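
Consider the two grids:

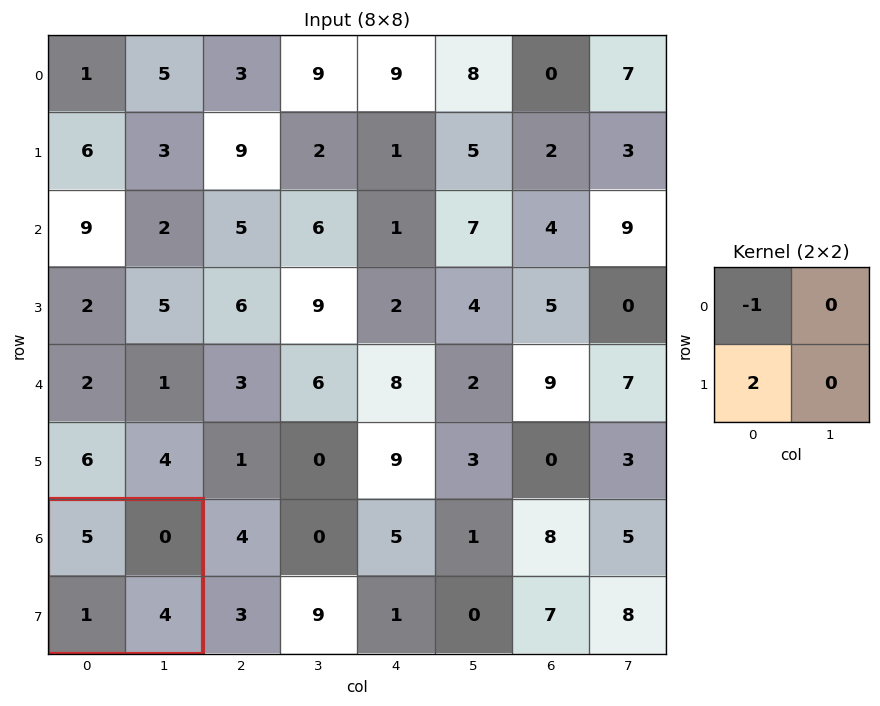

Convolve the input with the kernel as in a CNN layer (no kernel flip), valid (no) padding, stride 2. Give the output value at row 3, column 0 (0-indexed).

The receptive field on the input at this output position is [5 0 / 1 4]. Elementwise product with the kernel and sum: 5·-1 + 1·2.

-3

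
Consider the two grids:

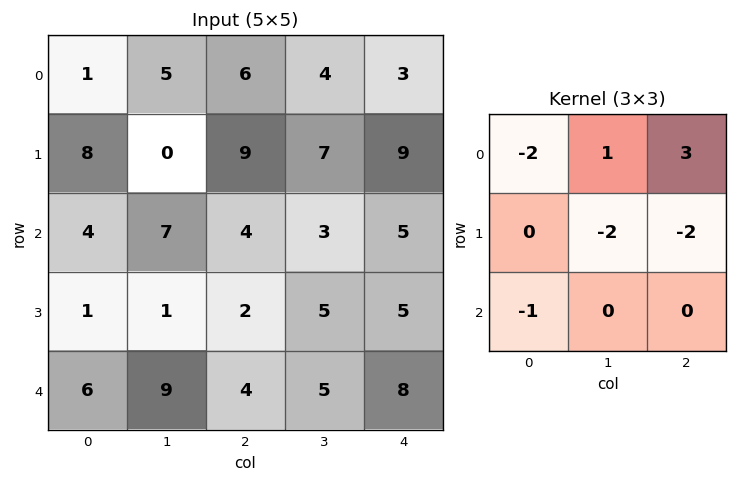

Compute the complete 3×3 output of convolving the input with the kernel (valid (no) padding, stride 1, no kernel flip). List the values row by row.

-1 -31 -35
-12 15 -2
-1 -24 -14

Output[0,0]: The receptive field on the input at this output position is [1 5 6 / 8 0 9 / 4 7 4]. Elementwise product with the kernel and sum: 1·-2 + 5·1 + 6·3 + 0·-2 + 9·-2 + 4·-1.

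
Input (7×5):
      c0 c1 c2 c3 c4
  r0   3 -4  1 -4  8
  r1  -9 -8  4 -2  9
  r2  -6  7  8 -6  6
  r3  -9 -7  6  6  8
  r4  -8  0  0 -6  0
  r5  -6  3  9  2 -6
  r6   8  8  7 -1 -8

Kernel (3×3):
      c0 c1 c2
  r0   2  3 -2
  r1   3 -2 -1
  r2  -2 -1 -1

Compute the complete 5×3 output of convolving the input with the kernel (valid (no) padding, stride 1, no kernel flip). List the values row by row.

Output[0,0]: The receptive field on the input at this output position is [3 -4 1 / -9 -8 4 / -6 7 8]. Elementwise product with the kernel and sum: 3·2 + -4·3 + 1·-2 + -9·3 + -8·-2 + 4·-1 + -6·-2 + 7·-1 + 8·-1.

-26 -43 -35
-71 13 -12
-10 17 -10
-75 -19 12
-80 -21 6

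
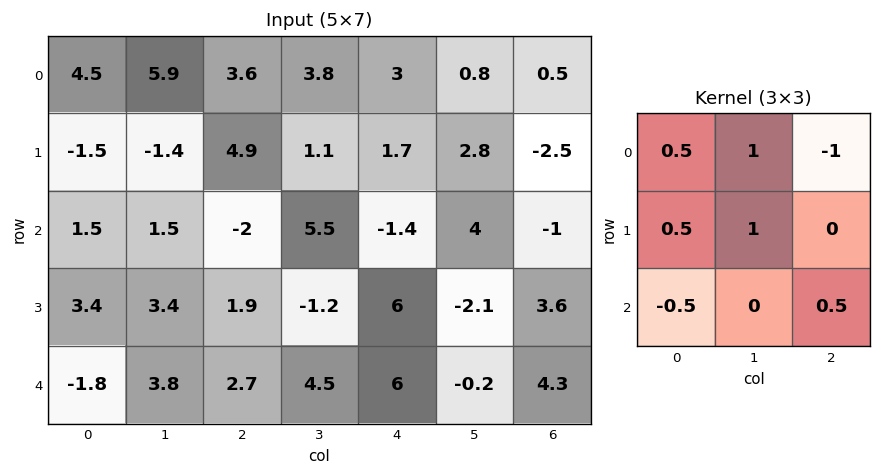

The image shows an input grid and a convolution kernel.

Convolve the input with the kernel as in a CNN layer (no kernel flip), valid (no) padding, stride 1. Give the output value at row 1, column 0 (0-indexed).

The receptive field on the input at this output position is [-1.5 -1.4 4.9 / 1.5 1.5 -2 / 3.4 3.4 1.9]. Elementwise product with the kernel and sum: -1.5·0.5 + -1.4·1 + 4.9·-1 + 1.5·0.5 + 1.5·1 + 3.4·-0.5 + 1.9·0.5.

-5.55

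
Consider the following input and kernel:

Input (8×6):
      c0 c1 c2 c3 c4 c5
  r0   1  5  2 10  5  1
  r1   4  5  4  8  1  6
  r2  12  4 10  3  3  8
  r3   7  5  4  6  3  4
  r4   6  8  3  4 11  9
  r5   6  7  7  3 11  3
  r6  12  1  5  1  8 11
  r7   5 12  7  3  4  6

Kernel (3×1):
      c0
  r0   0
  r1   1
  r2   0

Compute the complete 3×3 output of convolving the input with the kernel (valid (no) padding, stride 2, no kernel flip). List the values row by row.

4 4 1
7 4 3
6 7 11

Output[0,0]: The receptive field on the input at this output position is [1 / 4 / 12]. Elementwise product with the kernel and sum: 4·1.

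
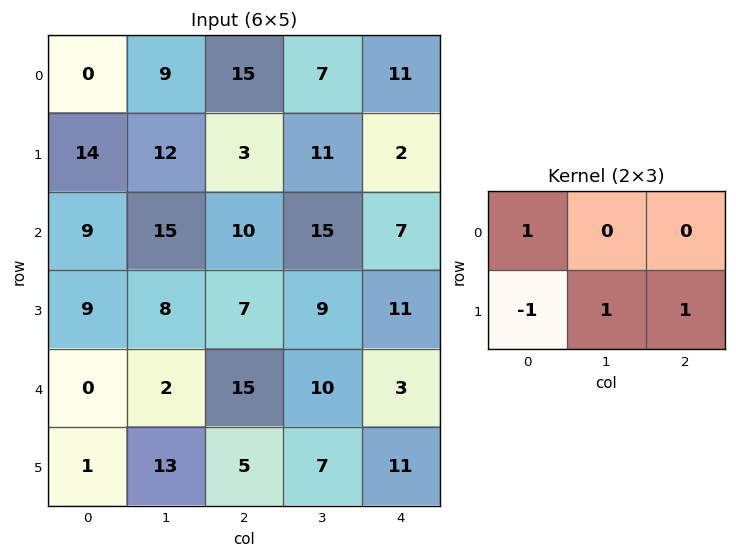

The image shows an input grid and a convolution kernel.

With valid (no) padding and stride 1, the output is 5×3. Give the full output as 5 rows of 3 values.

Output[0,0]: The receptive field on the input at this output position is [0 9 15 / 14 12 3]. Elementwise product with the kernel and sum: 0·1 + 14·-1 + 12·1 + 3·1.

1 11 25
30 22 15
15 23 23
26 31 5
17 1 28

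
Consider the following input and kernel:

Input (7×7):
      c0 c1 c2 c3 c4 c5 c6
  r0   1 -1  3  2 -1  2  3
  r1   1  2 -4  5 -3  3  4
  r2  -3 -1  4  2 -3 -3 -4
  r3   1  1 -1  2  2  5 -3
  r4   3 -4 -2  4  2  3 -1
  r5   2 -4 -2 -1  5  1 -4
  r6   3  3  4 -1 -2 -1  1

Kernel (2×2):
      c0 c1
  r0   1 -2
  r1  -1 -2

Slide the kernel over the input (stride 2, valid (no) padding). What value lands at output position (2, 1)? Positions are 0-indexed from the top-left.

The receptive field on the input at this output position is [-2 4 / -2 -1]. Elementwise product with the kernel and sum: -2·1 + 4·-2 + -2·-1 + -1·-2.

-6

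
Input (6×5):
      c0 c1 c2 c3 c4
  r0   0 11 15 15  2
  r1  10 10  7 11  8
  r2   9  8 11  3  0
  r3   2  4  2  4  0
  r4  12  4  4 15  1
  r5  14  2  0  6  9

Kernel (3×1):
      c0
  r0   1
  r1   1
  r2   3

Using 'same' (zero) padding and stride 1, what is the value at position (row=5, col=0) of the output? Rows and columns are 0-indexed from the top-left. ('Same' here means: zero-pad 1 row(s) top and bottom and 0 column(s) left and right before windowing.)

26

The receptive field on the zero-padded input at this output position is [12 / 14 / 0]. Elementwise product with the kernel and sum: 12·1 + 14·1 + 0·3.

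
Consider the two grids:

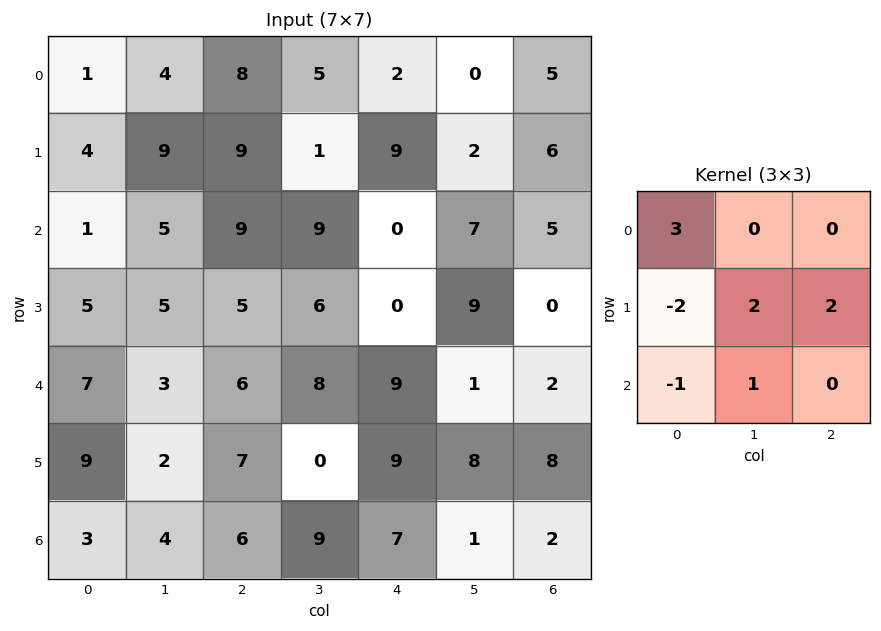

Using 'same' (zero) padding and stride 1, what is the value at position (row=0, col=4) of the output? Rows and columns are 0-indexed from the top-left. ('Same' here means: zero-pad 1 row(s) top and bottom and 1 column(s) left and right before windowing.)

2

The receptive field on the zero-padded input at this output position is [0 0 0 / 5 2 0 / 1 9 2]. Elementwise product with the kernel and sum: 0·3 + 5·-2 + 2·2 + 0·2 + 1·-1 + 9·1.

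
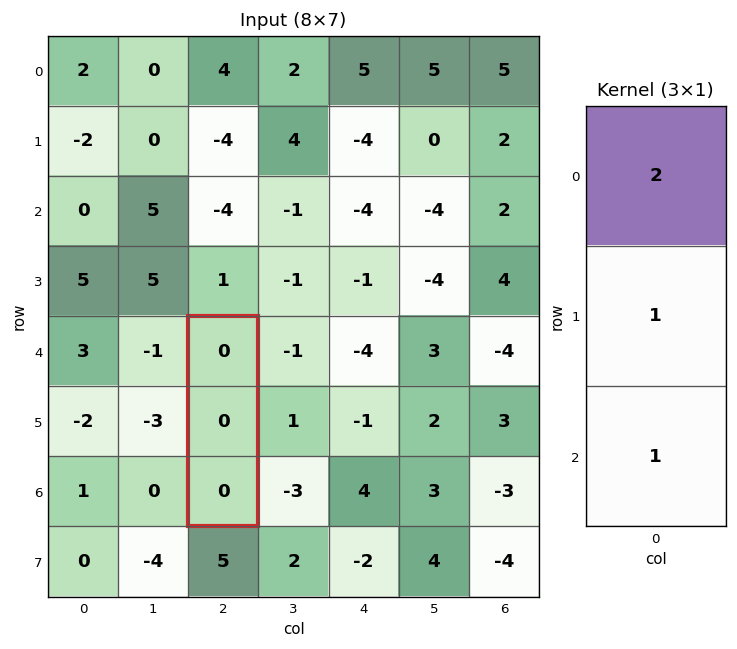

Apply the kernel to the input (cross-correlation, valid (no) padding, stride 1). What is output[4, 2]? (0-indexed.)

0

The receptive field on the input at this output position is [0 / 0 / 0]. Elementwise product with the kernel and sum: 0·2 + 0·1 + 0·1.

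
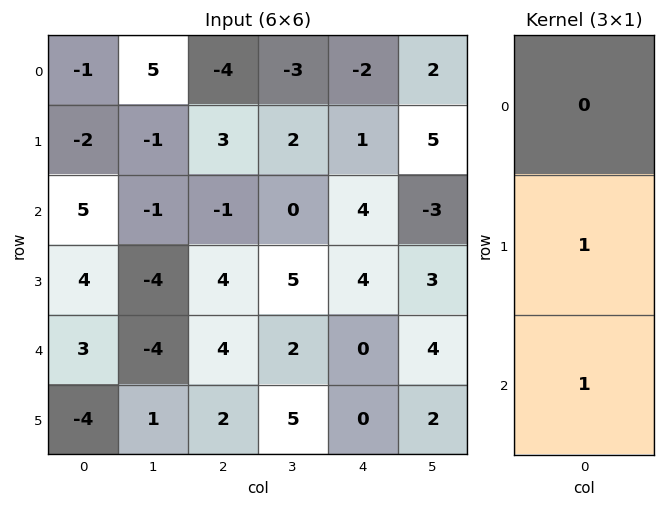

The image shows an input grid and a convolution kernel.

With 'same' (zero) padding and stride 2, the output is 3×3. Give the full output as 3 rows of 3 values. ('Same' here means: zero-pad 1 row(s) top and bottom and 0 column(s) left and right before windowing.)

-3 -1 -1
9 3 8
-1 6 0

Output[0,0]: The receptive field on the zero-padded input at this output position is [0 / -1 / -2]. Elementwise product with the kernel and sum: -1·1 + -2·1.
Output[0,1]: The receptive field on the zero-padded input at this output position is [0 / -4 / 3]. Elementwise product with the kernel and sum: -4·1 + 3·1.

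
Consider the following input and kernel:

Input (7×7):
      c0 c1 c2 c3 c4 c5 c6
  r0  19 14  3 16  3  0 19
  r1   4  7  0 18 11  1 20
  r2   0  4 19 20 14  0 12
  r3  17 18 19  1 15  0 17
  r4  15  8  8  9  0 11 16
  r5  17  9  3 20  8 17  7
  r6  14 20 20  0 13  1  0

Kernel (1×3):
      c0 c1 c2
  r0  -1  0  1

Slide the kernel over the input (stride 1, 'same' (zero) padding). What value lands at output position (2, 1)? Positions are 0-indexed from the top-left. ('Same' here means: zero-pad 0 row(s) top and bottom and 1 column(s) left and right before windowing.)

19

The receptive field on the zero-padded input at this output position is [0 4 19]. Elementwise product with the kernel and sum: 0·-1 + 19·1.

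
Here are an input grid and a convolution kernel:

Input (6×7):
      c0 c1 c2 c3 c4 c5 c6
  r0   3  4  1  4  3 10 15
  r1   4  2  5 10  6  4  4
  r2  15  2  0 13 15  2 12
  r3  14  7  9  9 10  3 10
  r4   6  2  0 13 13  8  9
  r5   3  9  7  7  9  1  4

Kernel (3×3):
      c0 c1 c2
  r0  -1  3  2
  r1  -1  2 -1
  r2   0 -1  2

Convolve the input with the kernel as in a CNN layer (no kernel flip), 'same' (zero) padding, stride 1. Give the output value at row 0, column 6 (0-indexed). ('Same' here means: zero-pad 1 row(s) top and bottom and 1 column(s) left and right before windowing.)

16

The receptive field on the zero-padded input at this output position is [0 0 0 / 10 15 0 / 4 4 0]. Elementwise product with the kernel and sum: 0·-1 + 0·3 + 0·2 + 10·-1 + 15·2 + 0·-1 + 4·-1 + 0·2.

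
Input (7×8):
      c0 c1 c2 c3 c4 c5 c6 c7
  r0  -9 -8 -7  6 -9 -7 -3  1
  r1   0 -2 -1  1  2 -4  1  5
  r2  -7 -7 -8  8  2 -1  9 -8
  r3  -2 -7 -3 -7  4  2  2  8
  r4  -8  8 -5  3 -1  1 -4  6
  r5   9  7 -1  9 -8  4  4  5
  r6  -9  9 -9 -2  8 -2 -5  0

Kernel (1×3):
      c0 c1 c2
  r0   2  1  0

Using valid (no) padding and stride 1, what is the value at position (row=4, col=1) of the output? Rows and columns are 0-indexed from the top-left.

11

The receptive field on the input at this output position is [8 -5 3]. Elementwise product with the kernel and sum: 8·2 + -5·1.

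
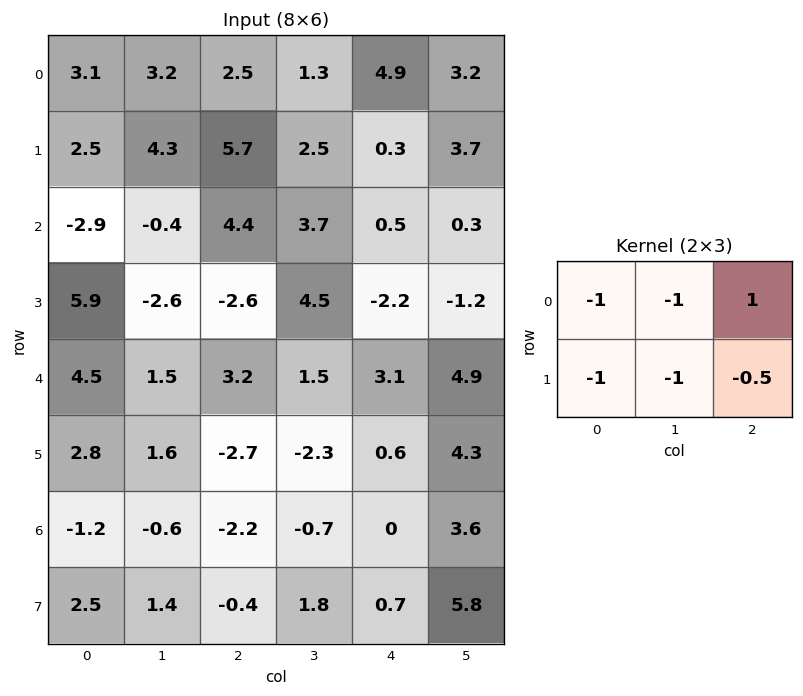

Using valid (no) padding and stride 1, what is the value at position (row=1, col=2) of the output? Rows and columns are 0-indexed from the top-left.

-16.25

The receptive field on the input at this output position is [5.7 2.5 0.3 / 4.4 3.7 0.5]. Elementwise product with the kernel and sum: 5.7·-1 + 2.5·-1 + 0.3·1 + 4.4·-1 + 3.7·-1 + 0.5·-0.5.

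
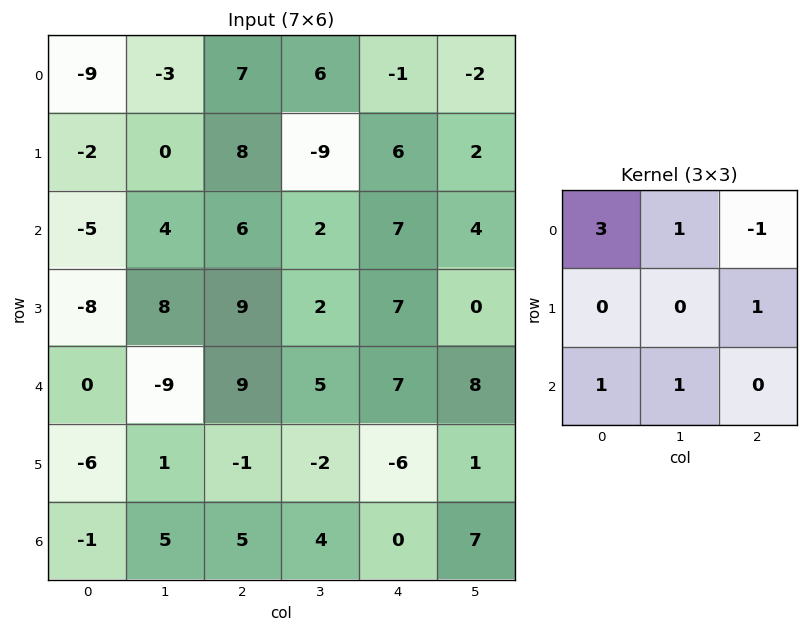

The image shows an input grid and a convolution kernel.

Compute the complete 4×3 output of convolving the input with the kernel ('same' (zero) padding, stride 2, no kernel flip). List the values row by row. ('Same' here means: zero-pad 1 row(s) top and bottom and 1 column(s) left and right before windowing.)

Output[0,0]: The receptive field on the zero-padded input at this output position is [0 0 0 / 0 -9 -3 / 0 -2 0]. Elementwise product with the kernel and sum: 0·3 + 0·1 + 0·-1 + -3·1 + 0·1 + -2·1.
Output[0,1]: The receptive field on the zero-padded input at this output position is [0 0 0 / -3 7 6 / 0 8 -9]. Elementwise product with the kernel and sum: 0·3 + 0·1 + 0·-1 + 6·1 + 0·1 + 8·1.

-5 14 -5
-6 36 -10
-31 36 13
-2 8 -6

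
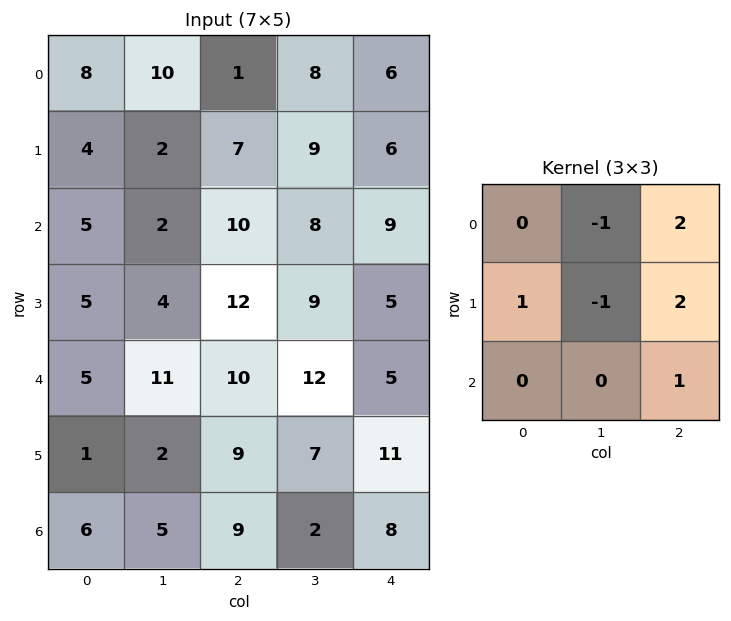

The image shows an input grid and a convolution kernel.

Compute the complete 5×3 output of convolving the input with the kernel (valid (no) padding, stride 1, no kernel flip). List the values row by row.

Output[0,0]: The receptive field on the input at this output position is [8 10 1 / 4 2 7 / 5 2 10]. Elementwise product with the kernel and sum: 10·-1 + 1·2 + 4·1 + 2·-1 + 7·2 + 10·1.
Output[0,1]: The receptive field on the input at this output position is [10 1 8 / 2 7 9 / 2 10 8]. Elementwise product with the kernel and sum: 1·-1 + 8·2 + 2·1 + 7·-1 + 9·2 + 8·1.

18 36 23
47 28 28
53 28 28
43 38 20
35 23 30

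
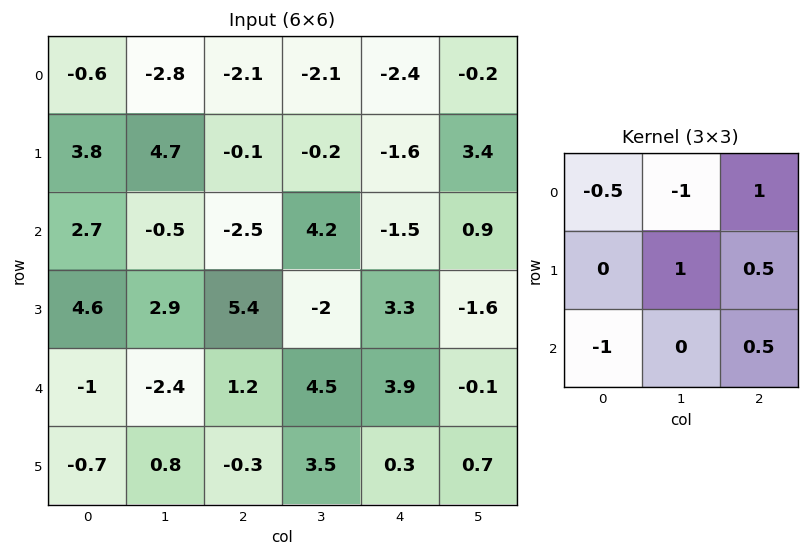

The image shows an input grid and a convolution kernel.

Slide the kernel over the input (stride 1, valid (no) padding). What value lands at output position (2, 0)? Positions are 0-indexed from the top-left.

The receptive field on the input at this output position is [2.7 -0.5 -2.5 / 4.6 2.9 5.4 / -1 -2.4 1.2]. Elementwise product with the kernel and sum: 2.7·-0.5 + -0.5·-1 + -2.5·1 + 2.9·1 + 5.4·0.5 + -1·-1 + 1.2·0.5.

3.85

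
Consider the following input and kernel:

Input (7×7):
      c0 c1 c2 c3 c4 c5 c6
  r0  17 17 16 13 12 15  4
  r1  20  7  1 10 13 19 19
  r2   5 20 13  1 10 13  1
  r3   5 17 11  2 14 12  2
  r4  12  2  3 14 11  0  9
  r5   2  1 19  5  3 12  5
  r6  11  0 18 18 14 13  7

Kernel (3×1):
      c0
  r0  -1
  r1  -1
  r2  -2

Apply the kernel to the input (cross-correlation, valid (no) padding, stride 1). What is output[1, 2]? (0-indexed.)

The receptive field on the input at this output position is [1 / 13 / 11]. Elementwise product with the kernel and sum: 1·-1 + 13·-1 + 11·-2.

-36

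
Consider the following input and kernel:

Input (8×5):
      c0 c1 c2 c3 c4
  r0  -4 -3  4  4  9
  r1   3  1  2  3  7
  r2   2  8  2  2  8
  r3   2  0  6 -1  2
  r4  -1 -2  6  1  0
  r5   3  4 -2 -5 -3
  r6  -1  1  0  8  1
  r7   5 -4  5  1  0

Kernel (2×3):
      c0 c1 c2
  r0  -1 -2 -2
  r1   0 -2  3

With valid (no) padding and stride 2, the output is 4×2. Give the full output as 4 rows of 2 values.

Output[0,0]: The receptive field on the input at this output position is [-4 -3 4 / 3 1 2]. Elementwise product with the kernel and sum: -4·-1 + -3·-2 + 4·-2 + 1·-2 + 2·3.
Output[0,1]: The receptive field on the input at this output position is [4 4 9 / 2 3 7]. Elementwise product with the kernel and sum: 4·-1 + 4·-2 + 9·-2 + 3·-2 + 7·3.

6 -15
-4 -14
-21 -7
22 -20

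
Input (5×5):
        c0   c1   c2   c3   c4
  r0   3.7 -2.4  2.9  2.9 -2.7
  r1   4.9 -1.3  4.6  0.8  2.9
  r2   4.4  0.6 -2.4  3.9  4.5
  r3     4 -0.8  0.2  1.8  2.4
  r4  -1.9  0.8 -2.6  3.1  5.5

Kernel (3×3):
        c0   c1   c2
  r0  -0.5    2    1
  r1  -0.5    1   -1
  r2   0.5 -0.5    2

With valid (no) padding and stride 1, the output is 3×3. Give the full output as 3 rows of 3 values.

Output[0,0]: The receptive field on the input at this output position is [3.7 -2.4 2.9 / 4.9 -1.3 4.6 / 4.4 0.6 -2.4]. Elementwise product with the kernel and sum: 3.7·-0.5 + -2.4·2 + 2.9·1 + 4.9·-0.5 + -1.3·1 + 4.6·-1 + 4.4·0.5 + 0.6·-0.5 + -2.4·2.

-15 23.65 3.1
3.15 7.15 6.8
-12.95 5.5 20.95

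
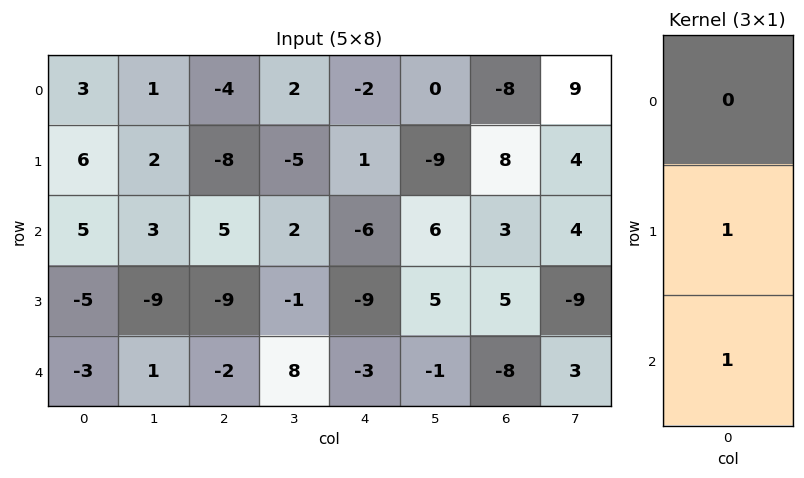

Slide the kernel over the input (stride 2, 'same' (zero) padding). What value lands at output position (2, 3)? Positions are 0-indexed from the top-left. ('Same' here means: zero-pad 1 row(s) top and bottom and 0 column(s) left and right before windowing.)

-8

The receptive field on the zero-padded input at this output position is [5 / -8 / 0]. Elementwise product with the kernel and sum: -8·1 + 0·1.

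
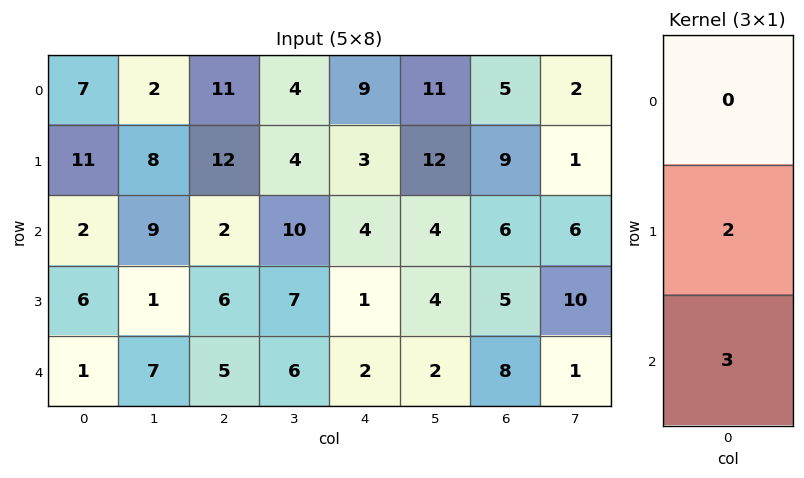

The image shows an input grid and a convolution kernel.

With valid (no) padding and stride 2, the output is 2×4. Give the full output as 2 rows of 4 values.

Output[0,0]: The receptive field on the input at this output position is [7 / 11 / 2]. Elementwise product with the kernel and sum: 11·2 + 2·3.
Output[0,1]: The receptive field on the input at this output position is [11 / 12 / 2]. Elementwise product with the kernel and sum: 12·2 + 2·3.

28 30 18 36
15 27 8 34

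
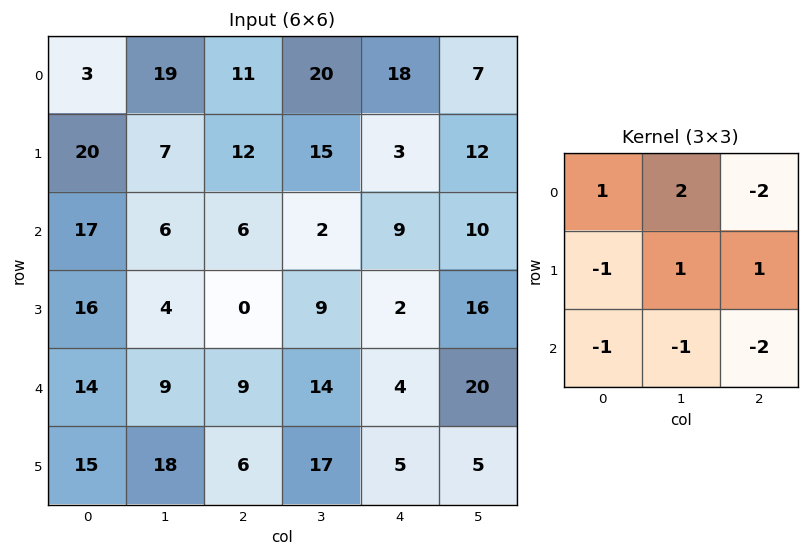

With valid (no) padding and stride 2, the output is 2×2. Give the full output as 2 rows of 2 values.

Output[0,0]: The receptive field on the input at this output position is [3 19 11 / 20 7 12 / 17 6 6]. Elementwise product with the kernel and sum: 3·1 + 19·2 + 11·-2 + 20·-1 + 7·1 + 12·1 + 17·-1 + 6·-1 + 6·-2.
Output[0,1]: The receptive field on the input at this output position is [11 20 18 / 12 15 3 / 6 2 9]. Elementwise product with the kernel and sum: 11·1 + 20·2 + 18·-2 + 12·-1 + 15·1 + 3·1 + 6·-1 + 2·-1 + 9·-2.

-17 -5
-36 -28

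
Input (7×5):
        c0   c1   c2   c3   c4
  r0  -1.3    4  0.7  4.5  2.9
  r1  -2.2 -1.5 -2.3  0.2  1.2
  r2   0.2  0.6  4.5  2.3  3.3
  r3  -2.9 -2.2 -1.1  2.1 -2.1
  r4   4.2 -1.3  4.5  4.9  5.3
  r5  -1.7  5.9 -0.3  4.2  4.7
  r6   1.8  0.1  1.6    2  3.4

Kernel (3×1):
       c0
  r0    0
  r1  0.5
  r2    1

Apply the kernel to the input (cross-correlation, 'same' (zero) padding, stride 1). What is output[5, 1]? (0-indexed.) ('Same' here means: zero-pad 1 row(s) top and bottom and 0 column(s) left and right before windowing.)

3.05

The receptive field on the zero-padded input at this output position is [-1.3 / 5.9 / 0.1]. Elementwise product with the kernel and sum: 5.9·0.5 + 0.1·1.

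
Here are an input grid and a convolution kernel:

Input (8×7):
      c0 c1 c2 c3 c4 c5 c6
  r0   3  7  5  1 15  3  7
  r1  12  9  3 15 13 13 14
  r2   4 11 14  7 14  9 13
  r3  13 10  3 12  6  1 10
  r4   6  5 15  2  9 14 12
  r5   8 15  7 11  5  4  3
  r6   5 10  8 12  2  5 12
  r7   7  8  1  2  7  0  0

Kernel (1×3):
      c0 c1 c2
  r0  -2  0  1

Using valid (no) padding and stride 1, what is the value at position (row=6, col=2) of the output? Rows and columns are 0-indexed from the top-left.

-14

The receptive field on the input at this output position is [8 12 2]. Elementwise product with the kernel and sum: 8·-2 + 2·1.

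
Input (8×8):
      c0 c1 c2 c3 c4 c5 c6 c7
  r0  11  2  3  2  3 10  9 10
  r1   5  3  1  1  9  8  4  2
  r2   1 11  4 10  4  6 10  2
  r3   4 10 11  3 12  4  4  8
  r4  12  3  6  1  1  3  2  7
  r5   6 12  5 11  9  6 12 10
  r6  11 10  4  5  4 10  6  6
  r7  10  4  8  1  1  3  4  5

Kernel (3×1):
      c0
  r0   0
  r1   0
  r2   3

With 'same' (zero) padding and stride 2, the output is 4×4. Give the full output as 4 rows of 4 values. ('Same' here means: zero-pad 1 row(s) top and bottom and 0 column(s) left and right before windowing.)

Output[0,0]: The receptive field on the zero-padded input at this output position is [0 / 11 / 5]. Elementwise product with the kernel and sum: 5·3.

15 3 27 12
12 33 36 12
18 15 27 36
30 24 3 12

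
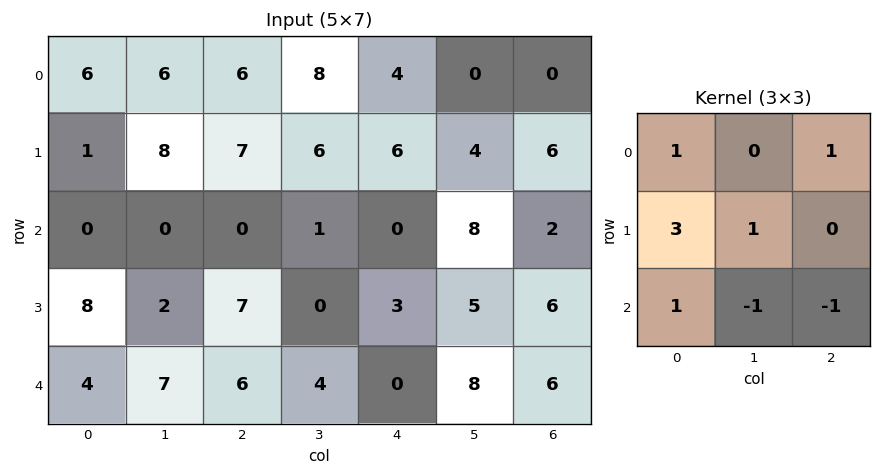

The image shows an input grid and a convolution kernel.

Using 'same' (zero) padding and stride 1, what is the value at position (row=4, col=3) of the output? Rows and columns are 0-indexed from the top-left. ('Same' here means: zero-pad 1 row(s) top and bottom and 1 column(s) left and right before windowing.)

The receptive field on the zero-padded input at this output position is [7 0 3 / 6 4 0 / 0 0 0]. Elementwise product with the kernel and sum: 7·1 + 3·1 + 6·3 + 4·1 + 0·1 + 0·-1 + 0·-1.

32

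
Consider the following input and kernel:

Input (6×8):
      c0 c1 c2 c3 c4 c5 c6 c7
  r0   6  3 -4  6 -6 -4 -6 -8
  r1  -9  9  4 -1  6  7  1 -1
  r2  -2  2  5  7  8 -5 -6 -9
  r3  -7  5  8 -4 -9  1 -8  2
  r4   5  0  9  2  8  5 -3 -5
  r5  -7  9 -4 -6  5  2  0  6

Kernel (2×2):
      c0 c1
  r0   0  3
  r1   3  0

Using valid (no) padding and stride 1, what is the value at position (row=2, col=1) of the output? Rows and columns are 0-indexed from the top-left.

The receptive field on the input at this output position is [2 5 / 5 8]. Elementwise product with the kernel and sum: 5·3 + 5·3.

30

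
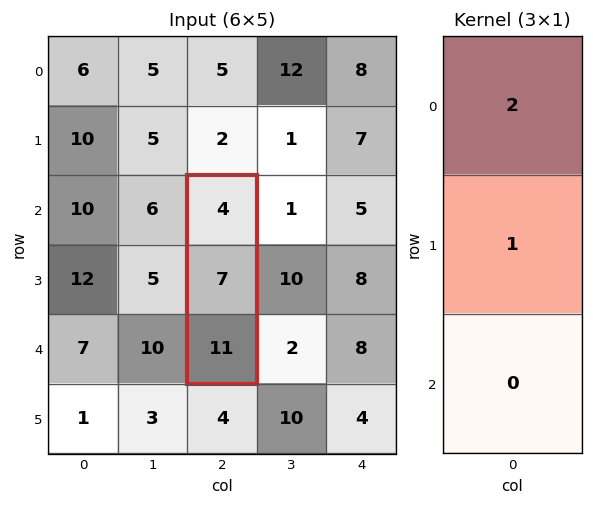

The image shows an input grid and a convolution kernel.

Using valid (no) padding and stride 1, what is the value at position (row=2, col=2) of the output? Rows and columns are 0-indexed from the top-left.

15

The receptive field on the input at this output position is [4 / 7 / 11]. Elementwise product with the kernel and sum: 4·2 + 7·1.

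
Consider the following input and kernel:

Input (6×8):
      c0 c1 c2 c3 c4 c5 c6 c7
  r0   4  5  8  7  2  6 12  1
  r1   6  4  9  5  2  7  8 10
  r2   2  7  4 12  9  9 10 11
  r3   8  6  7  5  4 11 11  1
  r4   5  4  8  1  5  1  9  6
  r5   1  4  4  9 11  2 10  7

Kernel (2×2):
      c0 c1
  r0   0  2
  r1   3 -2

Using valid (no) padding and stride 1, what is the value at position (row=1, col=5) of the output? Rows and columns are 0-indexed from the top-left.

23

The receptive field on the input at this output position is [7 8 / 9 10]. Elementwise product with the kernel and sum: 8·2 + 9·3 + 10·-2.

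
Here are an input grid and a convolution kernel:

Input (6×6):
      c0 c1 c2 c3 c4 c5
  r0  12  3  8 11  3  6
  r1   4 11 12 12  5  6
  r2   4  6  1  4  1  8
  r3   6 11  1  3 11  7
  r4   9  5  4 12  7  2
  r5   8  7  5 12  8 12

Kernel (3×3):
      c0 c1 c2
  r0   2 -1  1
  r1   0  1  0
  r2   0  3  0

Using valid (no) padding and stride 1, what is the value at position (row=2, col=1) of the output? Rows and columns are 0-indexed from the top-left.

28

The receptive field on the input at this output position is [6 1 4 / 11 1 3 / 5 4 12]. Elementwise product with the kernel and sum: 6·2 + 1·-1 + 4·1 + 1·1 + 4·3.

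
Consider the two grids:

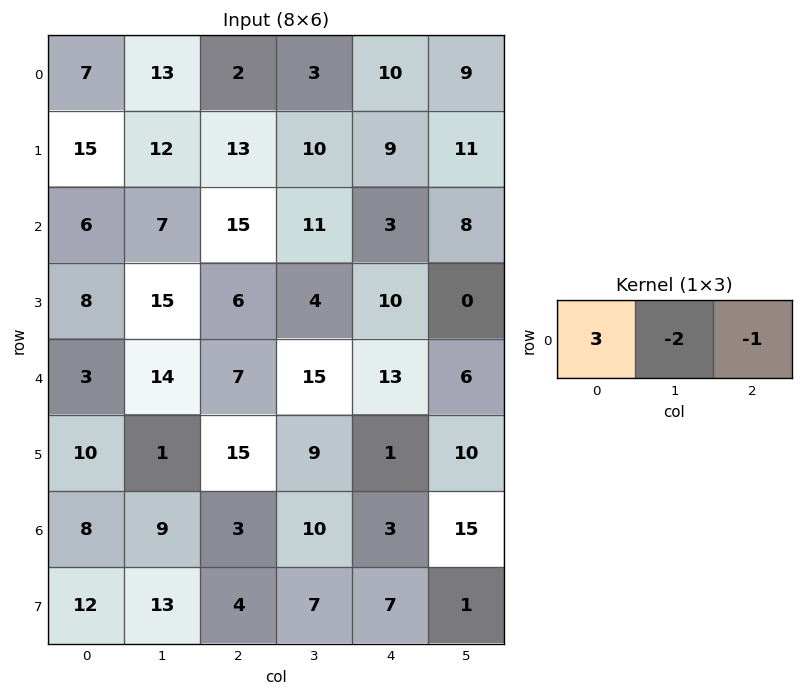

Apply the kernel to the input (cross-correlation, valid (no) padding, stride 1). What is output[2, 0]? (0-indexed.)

The receptive field on the input at this output position is [6 7 15]. Elementwise product with the kernel and sum: 6·3 + 7·-2 + 15·-1.

-11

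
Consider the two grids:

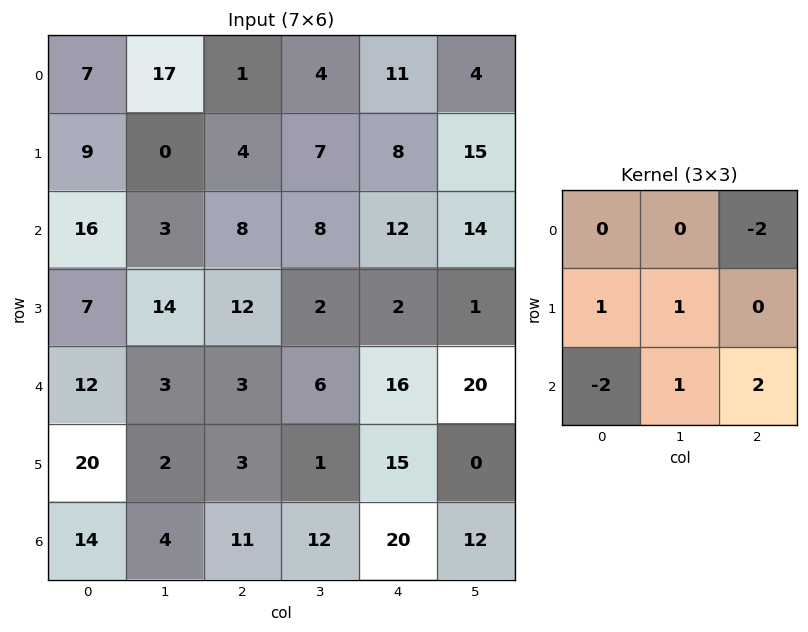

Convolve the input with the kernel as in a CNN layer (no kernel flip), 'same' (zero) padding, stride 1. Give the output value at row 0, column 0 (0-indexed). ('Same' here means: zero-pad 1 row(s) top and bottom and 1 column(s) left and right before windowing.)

The receptive field on the zero-padded input at this output position is [0 0 0 / 0 7 17 / 0 9 0]. Elementwise product with the kernel and sum: 0·-2 + 0·1 + 7·1 + 0·-2 + 9·1 + 0·2.

16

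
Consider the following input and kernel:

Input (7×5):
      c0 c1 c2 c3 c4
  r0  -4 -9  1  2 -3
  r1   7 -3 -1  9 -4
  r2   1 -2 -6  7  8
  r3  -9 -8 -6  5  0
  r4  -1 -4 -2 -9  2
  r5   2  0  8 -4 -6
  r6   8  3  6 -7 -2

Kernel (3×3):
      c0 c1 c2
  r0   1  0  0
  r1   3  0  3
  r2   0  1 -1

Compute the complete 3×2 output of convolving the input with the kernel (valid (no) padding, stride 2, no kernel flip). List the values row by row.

18 -15
-46 -35
26 -1

Output[0,0]: The receptive field on the input at this output position is [-4 -9 1 / 7 -3 -1 / 1 -2 -6]. Elementwise product with the kernel and sum: -4·1 + 7·3 + -1·3 + -2·1 + -6·-1.
Output[0,1]: The receptive field on the input at this output position is [1 2 -3 / -1 9 -4 / -6 7 8]. Elementwise product with the kernel and sum: 1·1 + -1·3 + -4·3 + 7·1 + 8·-1.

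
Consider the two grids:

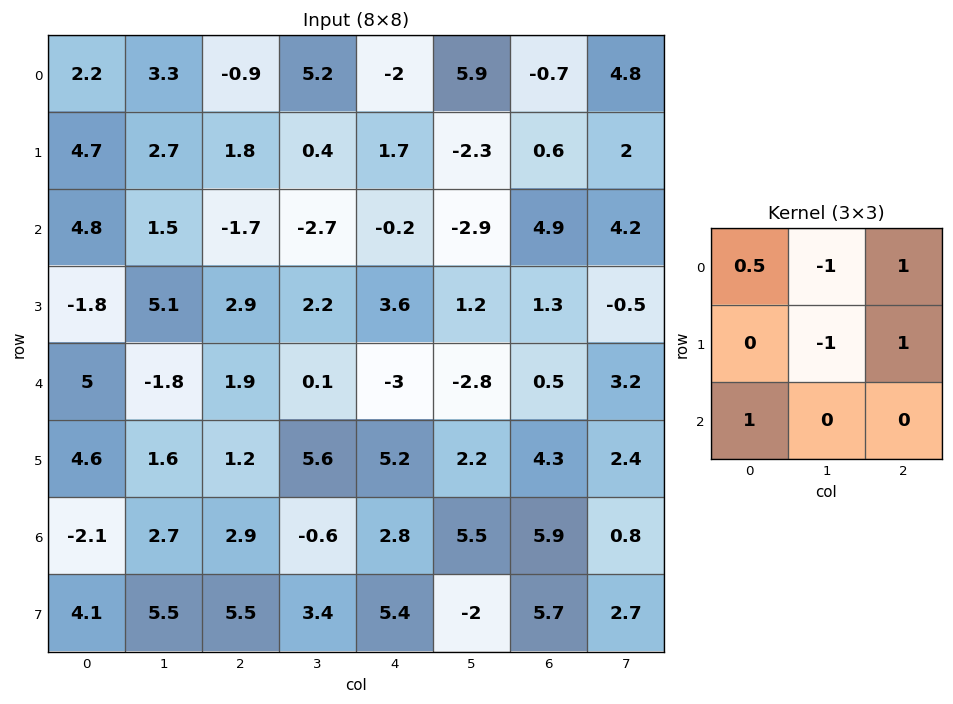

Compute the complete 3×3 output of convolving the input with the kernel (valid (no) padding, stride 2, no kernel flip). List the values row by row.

0.8 -8.05 -4.9
2 4.95 4.8
3.7 0.35 6.7

Output[0,0]: The receptive field on the input at this output position is [2.2 3.3 -0.9 / 4.7 2.7 1.8 / 4.8 1.5 -1.7]. Elementwise product with the kernel and sum: 2.2·0.5 + 3.3·-1 + -0.9·1 + 2.7·-1 + 1.8·1 + 4.8·1.
Output[0,1]: The receptive field on the input at this output position is [-0.9 5.2 -2 / 1.8 0.4 1.7 / -1.7 -2.7 -0.2]. Elementwise product with the kernel and sum: -0.9·0.5 + 5.2·-1 + -2·1 + 0.4·-1 + 1.7·1 + -1.7·1.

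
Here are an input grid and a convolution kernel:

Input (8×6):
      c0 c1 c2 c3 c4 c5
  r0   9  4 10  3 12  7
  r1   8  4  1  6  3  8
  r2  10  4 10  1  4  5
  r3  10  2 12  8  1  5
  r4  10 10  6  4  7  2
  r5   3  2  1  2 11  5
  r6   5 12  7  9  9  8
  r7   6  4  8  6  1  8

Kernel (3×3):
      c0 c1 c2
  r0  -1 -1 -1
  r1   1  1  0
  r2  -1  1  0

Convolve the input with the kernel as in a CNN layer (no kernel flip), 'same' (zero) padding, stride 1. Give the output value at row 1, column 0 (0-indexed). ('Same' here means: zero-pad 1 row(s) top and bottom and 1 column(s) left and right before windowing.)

5

The receptive field on the zero-padded input at this output position is [0 9 4 / 0 8 4 / 0 10 4]. Elementwise product with the kernel and sum: 0·-1 + 9·-1 + 4·-1 + 0·1 + 8·1 + 0·-1 + 10·1.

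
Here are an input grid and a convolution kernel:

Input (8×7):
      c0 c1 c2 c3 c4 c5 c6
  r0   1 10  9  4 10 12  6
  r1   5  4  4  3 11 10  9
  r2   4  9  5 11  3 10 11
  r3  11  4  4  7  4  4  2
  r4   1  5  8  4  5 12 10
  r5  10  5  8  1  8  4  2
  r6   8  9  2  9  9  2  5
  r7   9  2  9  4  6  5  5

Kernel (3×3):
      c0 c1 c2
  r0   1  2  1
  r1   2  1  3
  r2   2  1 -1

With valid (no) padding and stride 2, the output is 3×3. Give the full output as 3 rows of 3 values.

Output[0,0]: The receptive field on the input at this output position is [1 10 9 / 5 4 4 / 4 9 5]. Elementwise product with the kernel and sum: 1·1 + 10·2 + 9·1 + 5·2 + 4·1 + 4·3 + 4·2 + 9·1 + 5·-1.
Output[0,1]: The receptive field on the input at this output position is [9 4 10 / 4 3 11 / 5 11 3]. Elementwise product with the kernel and sum: 9·1 + 4·2 + 10·1 + 4·2 + 3·1 + 11·3 + 5·2 + 11·1 + 3·-1.

68 89 104
64 72 64
91 66 80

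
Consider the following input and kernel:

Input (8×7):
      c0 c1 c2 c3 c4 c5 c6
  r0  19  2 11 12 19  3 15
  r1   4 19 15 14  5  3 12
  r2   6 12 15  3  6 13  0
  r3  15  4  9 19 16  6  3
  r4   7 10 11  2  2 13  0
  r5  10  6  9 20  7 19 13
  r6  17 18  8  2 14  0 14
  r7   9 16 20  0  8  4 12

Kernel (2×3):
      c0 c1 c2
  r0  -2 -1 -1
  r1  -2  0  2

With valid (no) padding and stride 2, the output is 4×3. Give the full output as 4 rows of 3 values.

Output[0,0]: The receptive field on the input at this output position is [19 2 11 / 4 19 15]. Elementwise product with the kernel and sum: 19·-2 + 2·-1 + 11·-1 + 4·-2 + 15·2.
Output[0,1]: The receptive field on the input at this output position is [11 12 19 / 15 14 5]. Elementwise product with the kernel and sum: 11·-2 + 12·-1 + 19·-1 + 15·-2 + 5·2.

-29 -73 -42
-51 -25 -51
-37 -30 -5
-38 -56 -34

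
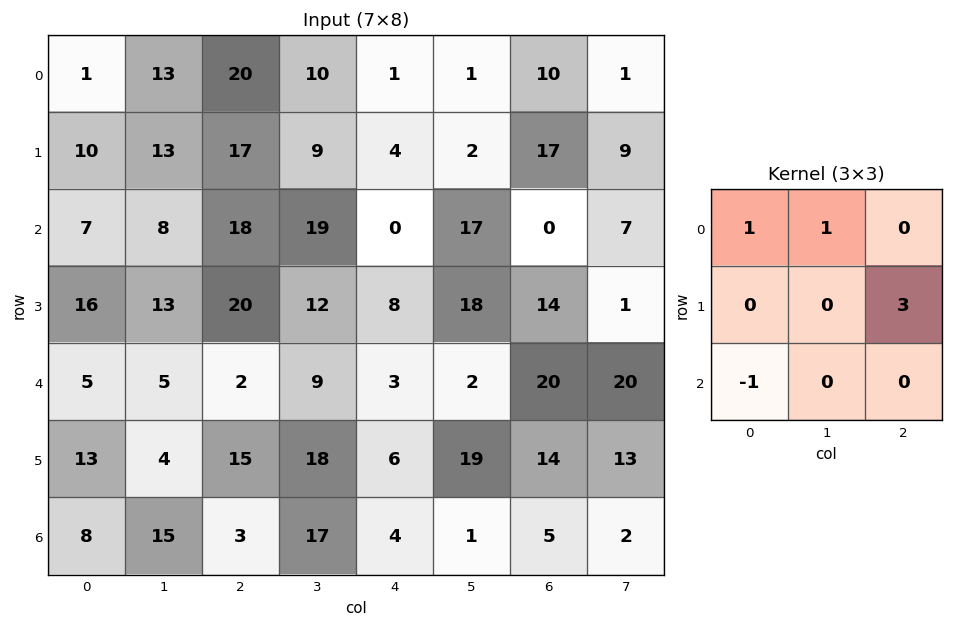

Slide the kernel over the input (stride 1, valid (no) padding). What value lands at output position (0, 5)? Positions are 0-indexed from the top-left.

21

The receptive field on the input at this output position is [1 10 1 / 2 17 9 / 17 0 7]. Elementwise product with the kernel and sum: 1·1 + 10·1 + 9·3 + 17·-1.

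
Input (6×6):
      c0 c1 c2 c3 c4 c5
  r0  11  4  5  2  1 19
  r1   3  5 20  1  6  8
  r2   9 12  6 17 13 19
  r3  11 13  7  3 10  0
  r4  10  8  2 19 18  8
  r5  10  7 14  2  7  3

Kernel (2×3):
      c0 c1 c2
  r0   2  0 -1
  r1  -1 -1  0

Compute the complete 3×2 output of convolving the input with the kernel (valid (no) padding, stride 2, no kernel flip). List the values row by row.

Output[0,0]: The receptive field on the input at this output position is [11 4 5 / 3 5 20]. Elementwise product with the kernel and sum: 11·2 + 5·-1 + 3·-1 + 5·-1.
Output[0,1]: The receptive field on the input at this output position is [5 2 1 / 20 1 6]. Elementwise product with the kernel and sum: 5·2 + 1·-1 + 20·-1 + 1·-1.

9 -12
-12 -11
1 -30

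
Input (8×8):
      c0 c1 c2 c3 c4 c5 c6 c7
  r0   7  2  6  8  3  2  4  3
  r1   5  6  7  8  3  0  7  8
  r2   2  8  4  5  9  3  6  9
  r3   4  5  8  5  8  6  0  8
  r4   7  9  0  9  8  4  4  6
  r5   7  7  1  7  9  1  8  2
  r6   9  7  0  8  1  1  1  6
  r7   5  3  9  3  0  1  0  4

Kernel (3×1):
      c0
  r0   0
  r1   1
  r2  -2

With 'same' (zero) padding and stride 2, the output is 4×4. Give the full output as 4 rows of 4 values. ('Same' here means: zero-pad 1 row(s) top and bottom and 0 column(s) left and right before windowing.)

-3 -8 -3 -10
-6 -12 -7 6
-7 -2 -10 -12
-1 -18 1 1

Output[0,0]: The receptive field on the zero-padded input at this output position is [0 / 7 / 5]. Elementwise product with the kernel and sum: 7·1 + 5·-2.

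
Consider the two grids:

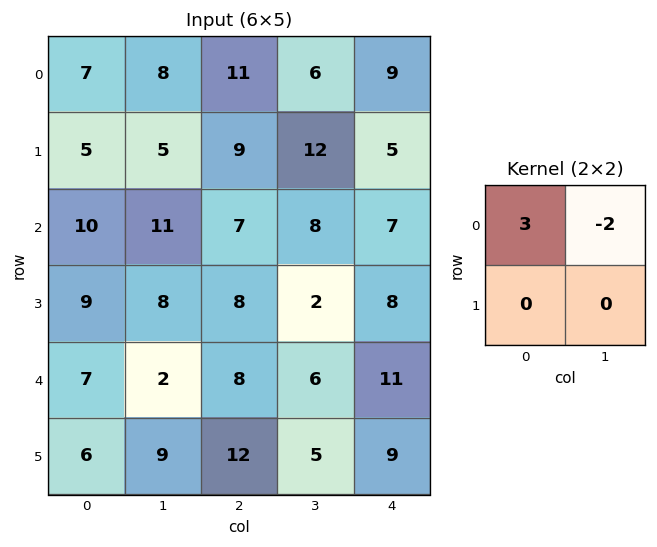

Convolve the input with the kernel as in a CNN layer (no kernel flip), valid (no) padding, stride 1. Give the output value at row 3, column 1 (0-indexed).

The receptive field on the input at this output position is [8 8 / 2 8]. Elementwise product with the kernel and sum: 8·3 + 8·-2.

8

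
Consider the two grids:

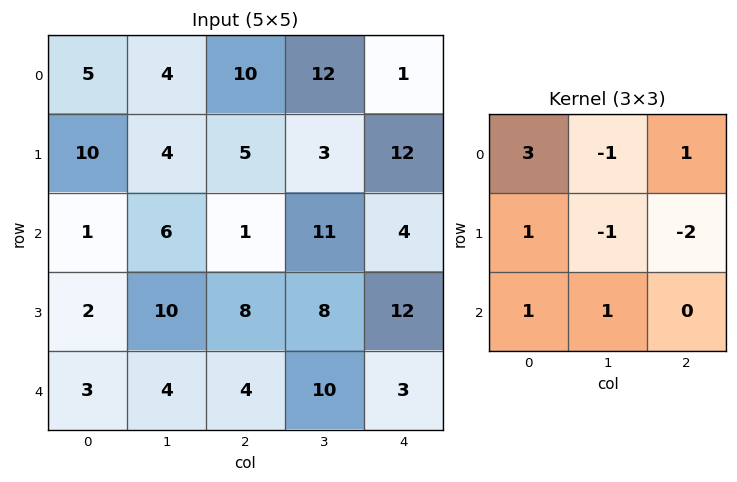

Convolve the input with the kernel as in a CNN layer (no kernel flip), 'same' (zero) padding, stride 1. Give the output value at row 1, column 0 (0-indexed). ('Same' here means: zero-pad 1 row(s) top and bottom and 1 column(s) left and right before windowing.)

The receptive field on the zero-padded input at this output position is [0 5 4 / 0 10 4 / 0 1 6]. Elementwise product with the kernel and sum: 0·3 + 5·-1 + 4·1 + 0·1 + 10·-1 + 4·-2 + 0·1 + 1·1.

-18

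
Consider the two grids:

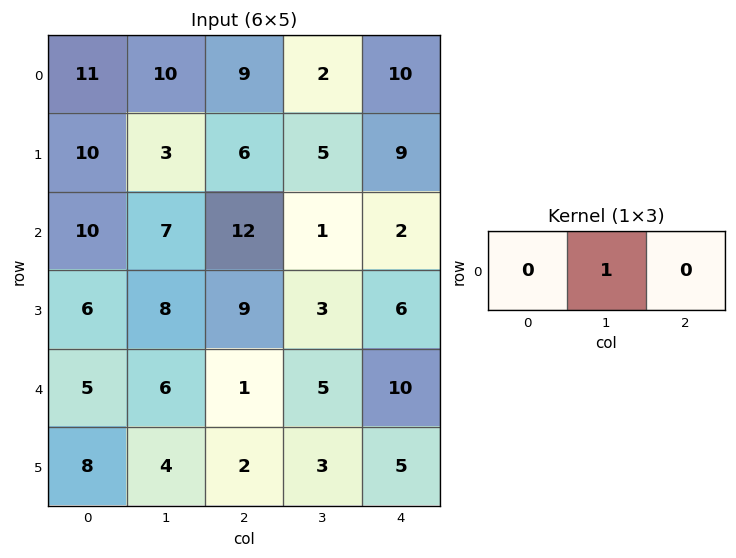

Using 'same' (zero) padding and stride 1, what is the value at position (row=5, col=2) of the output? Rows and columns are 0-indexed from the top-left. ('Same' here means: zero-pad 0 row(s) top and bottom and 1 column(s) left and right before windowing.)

The receptive field on the zero-padded input at this output position is [4 2 3]. Elementwise product with the kernel and sum: 2·1.

2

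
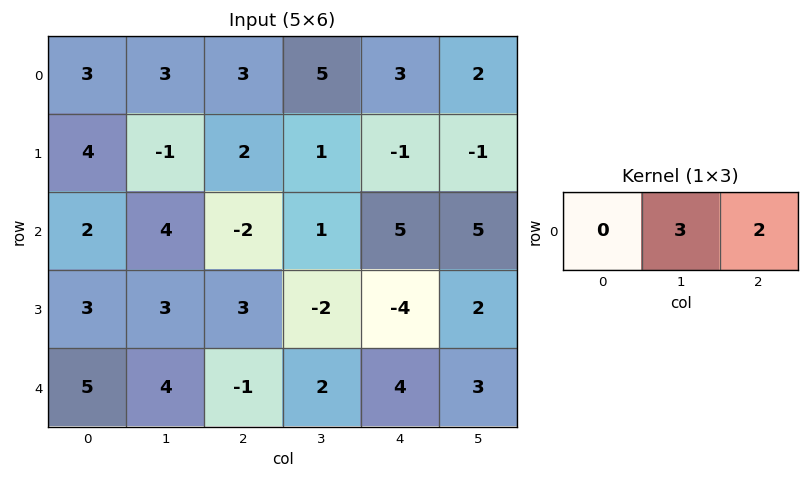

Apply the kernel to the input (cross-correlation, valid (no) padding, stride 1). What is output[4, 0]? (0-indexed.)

The receptive field on the input at this output position is [5 4 -1]. Elementwise product with the kernel and sum: 4·3 + -1·2.

10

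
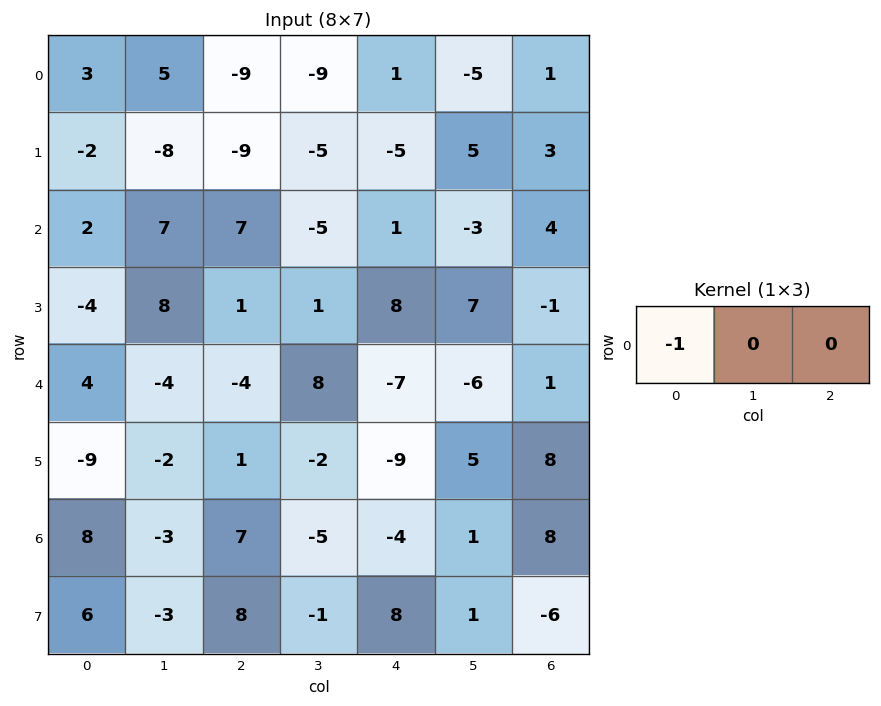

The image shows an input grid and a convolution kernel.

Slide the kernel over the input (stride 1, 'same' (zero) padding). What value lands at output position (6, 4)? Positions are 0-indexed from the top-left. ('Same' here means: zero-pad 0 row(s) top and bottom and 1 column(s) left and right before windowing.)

The receptive field on the zero-padded input at this output position is [-5 -4 1]. Elementwise product with the kernel and sum: -5·-1.

5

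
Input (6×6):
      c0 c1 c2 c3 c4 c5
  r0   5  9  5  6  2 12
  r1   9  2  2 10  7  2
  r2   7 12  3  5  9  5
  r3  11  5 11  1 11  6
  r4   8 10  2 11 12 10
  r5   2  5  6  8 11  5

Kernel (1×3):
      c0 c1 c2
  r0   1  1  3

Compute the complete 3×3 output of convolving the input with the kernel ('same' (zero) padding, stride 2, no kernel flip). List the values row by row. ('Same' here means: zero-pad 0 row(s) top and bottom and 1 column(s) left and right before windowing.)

32 32 44
43 30 29
38 45 53

Output[0,0]: The receptive field on the zero-padded input at this output position is [0 5 9]. Elementwise product with the kernel and sum: 0·1 + 5·1 + 9·3.
Output[0,1]: The receptive field on the zero-padded input at this output position is [9 5 6]. Elementwise product with the kernel and sum: 9·1 + 5·1 + 6·3.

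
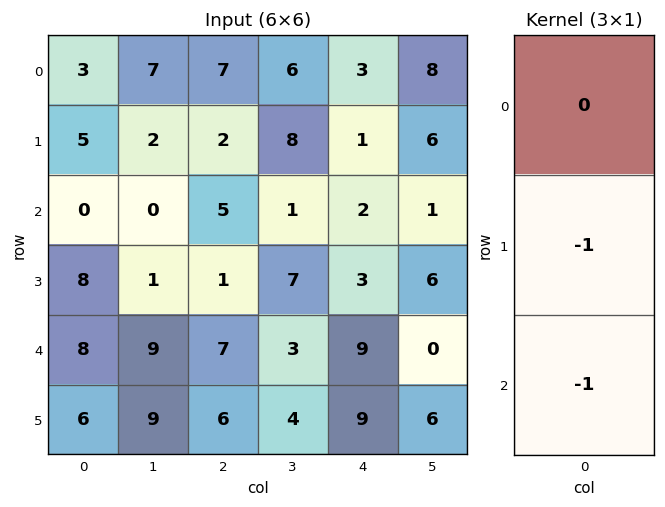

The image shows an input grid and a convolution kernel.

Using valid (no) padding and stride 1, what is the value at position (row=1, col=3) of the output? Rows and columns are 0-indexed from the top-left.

The receptive field on the input at this output position is [8 / 1 / 7]. Elementwise product with the kernel and sum: 1·-1 + 7·-1.

-8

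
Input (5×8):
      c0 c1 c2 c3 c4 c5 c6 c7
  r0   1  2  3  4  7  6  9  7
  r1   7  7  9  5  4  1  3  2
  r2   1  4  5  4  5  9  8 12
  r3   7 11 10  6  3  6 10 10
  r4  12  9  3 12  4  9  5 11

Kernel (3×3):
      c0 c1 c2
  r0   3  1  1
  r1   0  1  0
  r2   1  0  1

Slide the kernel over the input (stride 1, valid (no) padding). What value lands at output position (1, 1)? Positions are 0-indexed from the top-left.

The receptive field on the input at this output position is [7 9 5 / 4 5 4 / 11 10 6]. Elementwise product with the kernel and sum: 7·3 + 9·1 + 5·1 + 5·1 + 11·1 + 6·1.

57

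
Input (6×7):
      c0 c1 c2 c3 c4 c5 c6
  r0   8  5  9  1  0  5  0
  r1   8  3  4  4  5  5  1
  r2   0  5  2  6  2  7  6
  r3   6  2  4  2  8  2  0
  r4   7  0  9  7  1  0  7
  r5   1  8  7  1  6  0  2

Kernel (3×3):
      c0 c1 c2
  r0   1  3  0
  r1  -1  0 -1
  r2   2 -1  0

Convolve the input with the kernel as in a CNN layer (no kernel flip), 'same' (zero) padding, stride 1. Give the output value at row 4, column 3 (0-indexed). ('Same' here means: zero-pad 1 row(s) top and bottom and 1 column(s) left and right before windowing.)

The receptive field on the zero-padded input at this output position is [4 2 8 / 9 7 1 / 7 1 6]. Elementwise product with the kernel and sum: 4·1 + 2·3 + 9·-1 + 1·-1 + 7·2 + 1·-1.

13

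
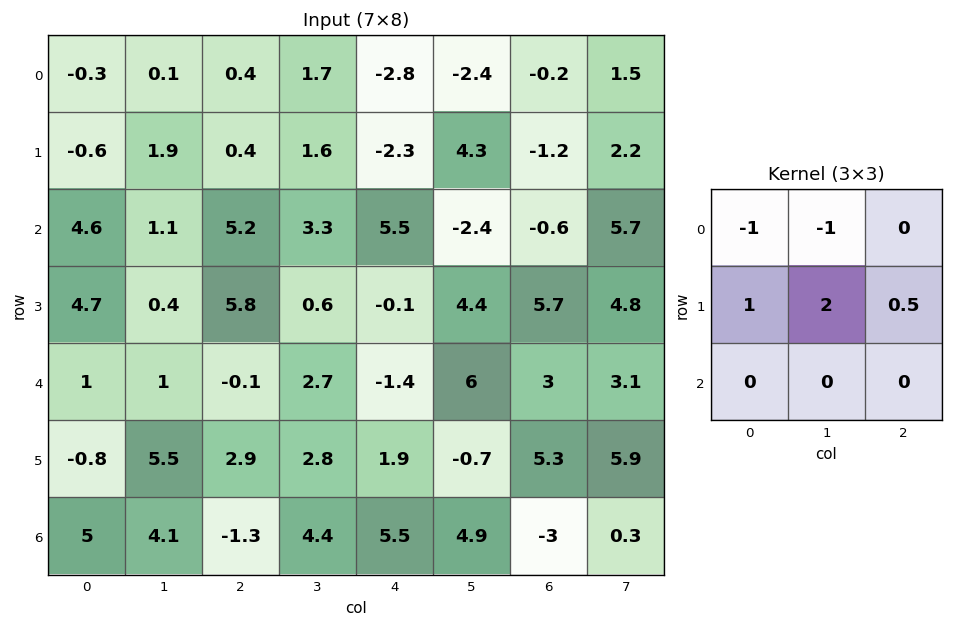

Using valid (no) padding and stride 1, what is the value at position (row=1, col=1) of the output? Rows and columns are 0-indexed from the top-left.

The receptive field on the input at this output position is [1.9 0.4 1.6 / 1.1 5.2 3.3 / 0.4 5.8 0.6]. Elementwise product with the kernel and sum: 1.9·-1 + 0.4·-1 + 1.1·1 + 5.2·2 + 3.3·0.5.

10.85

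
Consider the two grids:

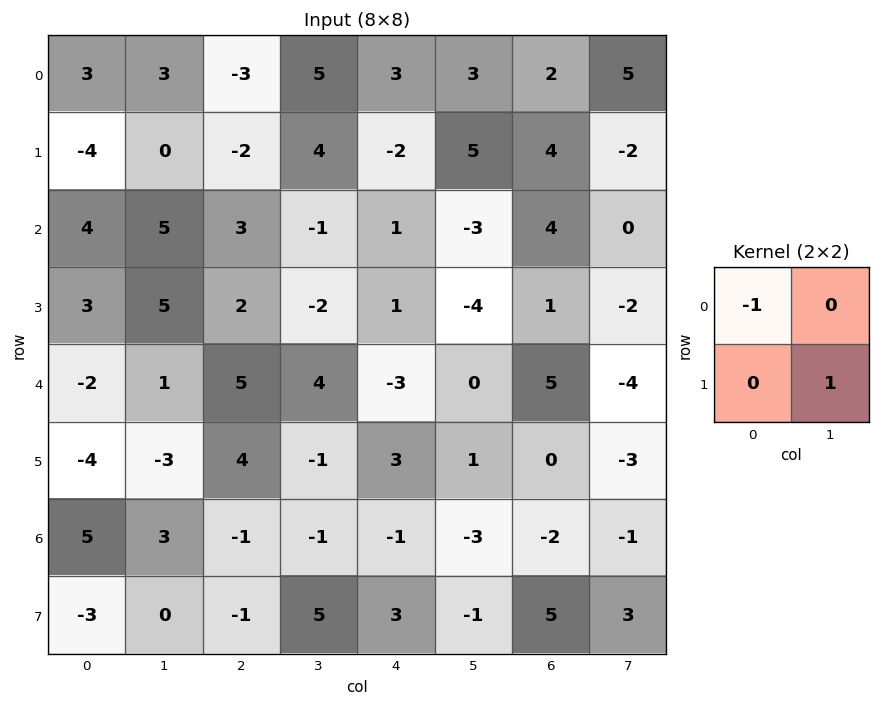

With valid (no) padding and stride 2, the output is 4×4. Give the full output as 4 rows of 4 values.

-3 7 2 -4
1 -5 -5 -6
-1 -6 4 -8
-5 6 0 5

Output[0,0]: The receptive field on the input at this output position is [3 3 / -4 0]. Elementwise product with the kernel and sum: 3·-1 + 0·1.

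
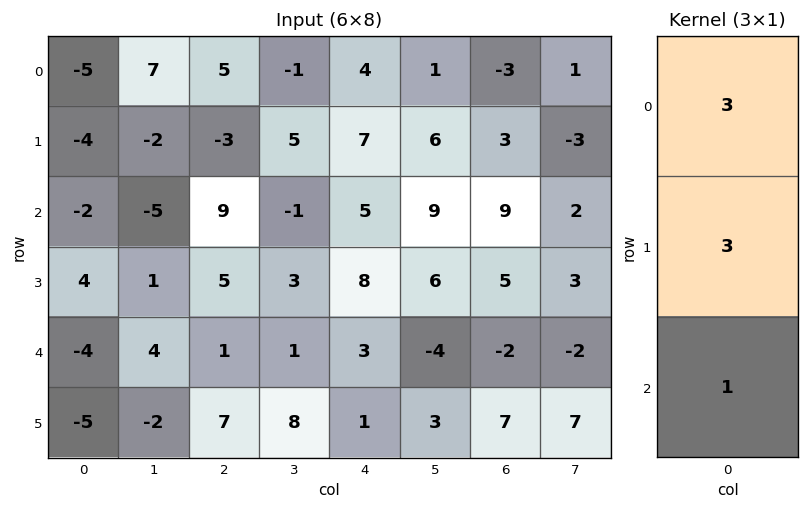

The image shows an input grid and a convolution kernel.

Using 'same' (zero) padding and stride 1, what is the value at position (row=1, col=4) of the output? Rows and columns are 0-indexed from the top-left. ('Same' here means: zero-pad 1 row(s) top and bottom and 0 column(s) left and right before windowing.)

38

The receptive field on the zero-padded input at this output position is [4 / 7 / 5]. Elementwise product with the kernel and sum: 4·3 + 7·3 + 5·1.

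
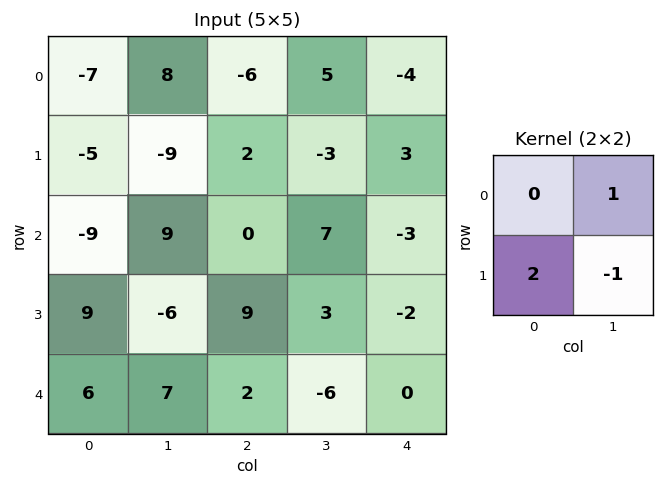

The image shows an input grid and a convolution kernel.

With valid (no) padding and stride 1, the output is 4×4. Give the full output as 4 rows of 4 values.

Output[0,0]: The receptive field on the input at this output position is [-7 8 / -5 -9]. Elementwise product with the kernel and sum: 8·1 + -5·2 + -9·-1.
Output[0,1]: The receptive field on the input at this output position is [8 -6 / -9 2]. Elementwise product with the kernel and sum: -6·1 + -9·2 + 2·-1.

7 -26 12 -13
-36 20 -10 20
33 -21 22 5
-1 21 13 -14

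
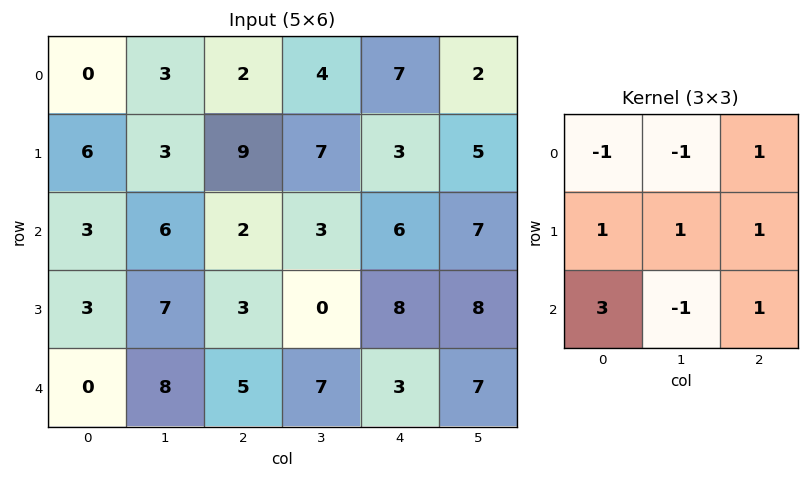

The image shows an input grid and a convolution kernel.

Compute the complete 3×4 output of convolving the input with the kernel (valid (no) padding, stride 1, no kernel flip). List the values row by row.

22 37 29 16
16 24 15 11
3 31 23 39

Output[0,0]: The receptive field on the input at this output position is [0 3 2 / 6 3 9 / 3 6 2]. Elementwise product with the kernel and sum: 0·-1 + 3·-1 + 2·1 + 6·1 + 3·1 + 9·1 + 3·3 + 6·-1 + 2·1.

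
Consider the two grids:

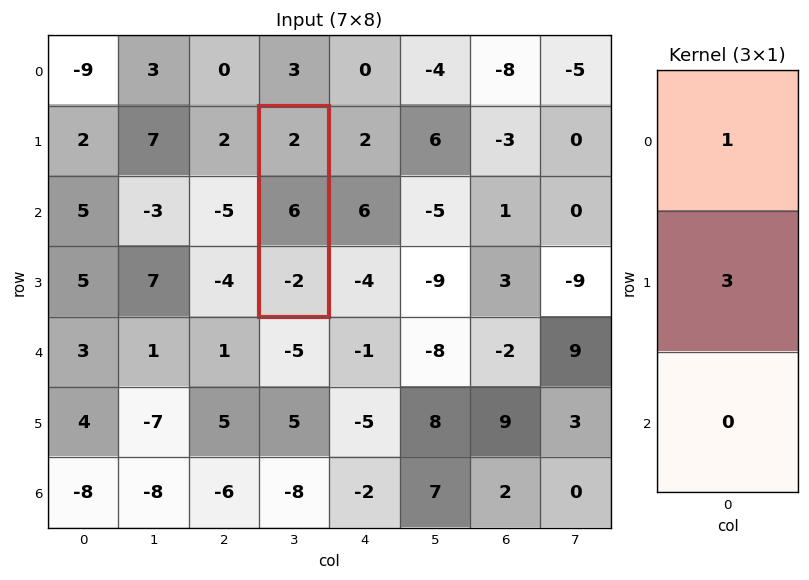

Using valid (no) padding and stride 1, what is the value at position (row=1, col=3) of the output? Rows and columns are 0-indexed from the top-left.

The receptive field on the input at this output position is [2 / 6 / -2]. Elementwise product with the kernel and sum: 2·1 + 6·3.

20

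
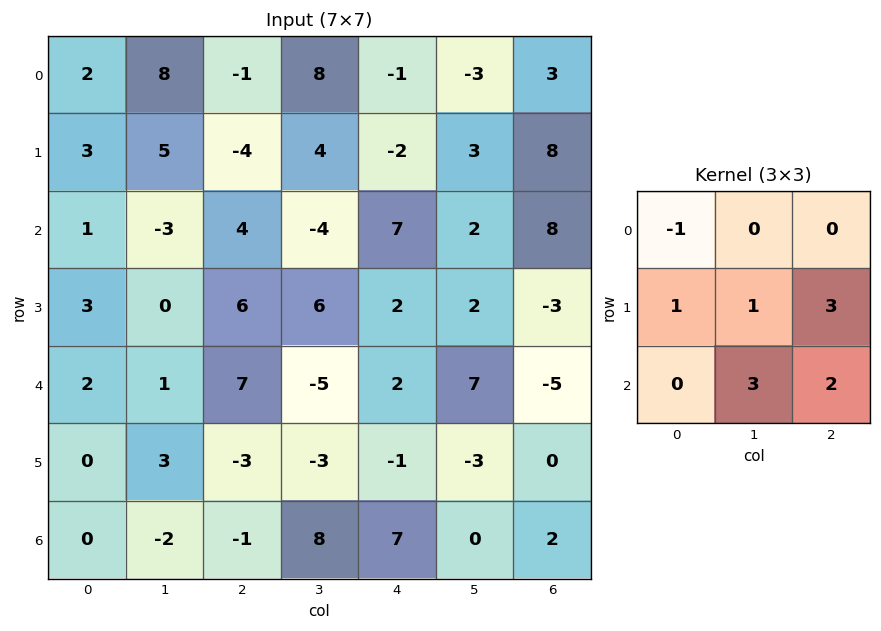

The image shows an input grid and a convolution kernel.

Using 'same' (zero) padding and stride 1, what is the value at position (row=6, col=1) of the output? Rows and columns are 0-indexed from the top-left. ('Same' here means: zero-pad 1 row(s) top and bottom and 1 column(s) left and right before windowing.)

-5

The receptive field on the zero-padded input at this output position is [0 3 -3 / 0 -2 -1 / 0 0 0]. Elementwise product with the kernel and sum: 0·-1 + 0·1 + -2·1 + -1·3 + 0·3 + 0·2.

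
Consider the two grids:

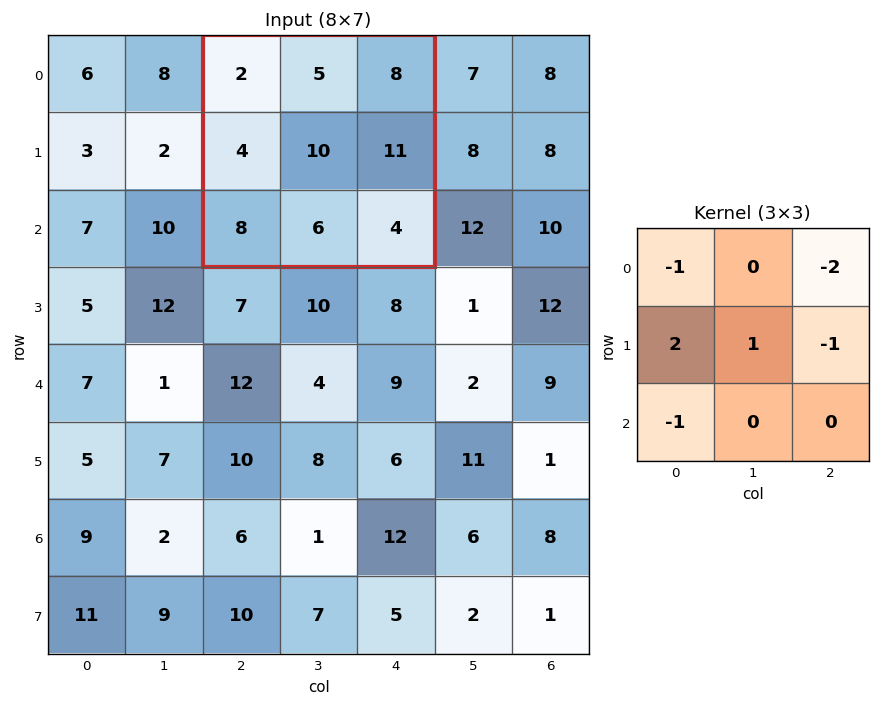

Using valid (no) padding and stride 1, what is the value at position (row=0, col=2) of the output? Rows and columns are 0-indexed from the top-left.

-19

The receptive field on the input at this output position is [2 5 8 / 4 10 11 / 8 6 4]. Elementwise product with the kernel and sum: 2·-1 + 8·-2 + 4·2 + 10·1 + 11·-1 + 8·-1.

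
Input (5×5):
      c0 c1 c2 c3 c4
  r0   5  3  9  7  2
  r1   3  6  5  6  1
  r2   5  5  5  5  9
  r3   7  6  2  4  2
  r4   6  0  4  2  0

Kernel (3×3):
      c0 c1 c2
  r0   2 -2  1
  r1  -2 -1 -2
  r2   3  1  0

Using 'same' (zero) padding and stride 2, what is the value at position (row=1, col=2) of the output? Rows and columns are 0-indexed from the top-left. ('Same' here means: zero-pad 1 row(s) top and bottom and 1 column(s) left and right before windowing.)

5

The receptive field on the zero-padded input at this output position is [6 1 0 / 5 9 0 / 4 2 0]. Elementwise product with the kernel and sum: 6·2 + 1·-2 + 0·1 + 5·-2 + 9·-1 + 0·-2 + 4·3 + 2·1.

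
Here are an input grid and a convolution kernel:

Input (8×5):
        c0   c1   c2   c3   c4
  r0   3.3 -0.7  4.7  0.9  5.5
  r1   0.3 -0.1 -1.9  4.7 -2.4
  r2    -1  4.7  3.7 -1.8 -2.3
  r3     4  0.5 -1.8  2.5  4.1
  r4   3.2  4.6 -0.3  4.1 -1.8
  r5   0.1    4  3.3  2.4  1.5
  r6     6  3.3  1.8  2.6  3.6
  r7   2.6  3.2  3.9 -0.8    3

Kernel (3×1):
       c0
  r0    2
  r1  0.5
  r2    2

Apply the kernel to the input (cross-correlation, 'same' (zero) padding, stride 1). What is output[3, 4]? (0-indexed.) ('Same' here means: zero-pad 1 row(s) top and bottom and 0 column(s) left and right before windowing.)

The receptive field on the zero-padded input at this output position is [-2.3 / 4.1 / -1.8]. Elementwise product with the kernel and sum: -2.3·2 + 4.1·0.5 + -1.8·2.

-6.15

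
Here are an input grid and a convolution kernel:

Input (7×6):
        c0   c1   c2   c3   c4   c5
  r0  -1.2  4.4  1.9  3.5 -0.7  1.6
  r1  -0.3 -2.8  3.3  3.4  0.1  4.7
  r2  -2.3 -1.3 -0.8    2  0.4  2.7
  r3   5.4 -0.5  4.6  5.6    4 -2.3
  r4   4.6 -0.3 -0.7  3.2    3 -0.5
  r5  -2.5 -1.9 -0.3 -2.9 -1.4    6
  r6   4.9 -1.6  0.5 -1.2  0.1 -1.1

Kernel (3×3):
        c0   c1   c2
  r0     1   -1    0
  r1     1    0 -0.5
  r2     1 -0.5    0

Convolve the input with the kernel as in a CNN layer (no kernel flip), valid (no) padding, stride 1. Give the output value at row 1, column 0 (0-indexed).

6.25

The receptive field on the input at this output position is [-0.3 -2.8 3.3 / -2.3 -1.3 -0.8 / 5.4 -0.5 4.6]. Elementwise product with the kernel and sum: -0.3·1 + -2.8·-1 + -2.3·1 + -0.8·-0.5 + 5.4·1 + -0.5·-0.5.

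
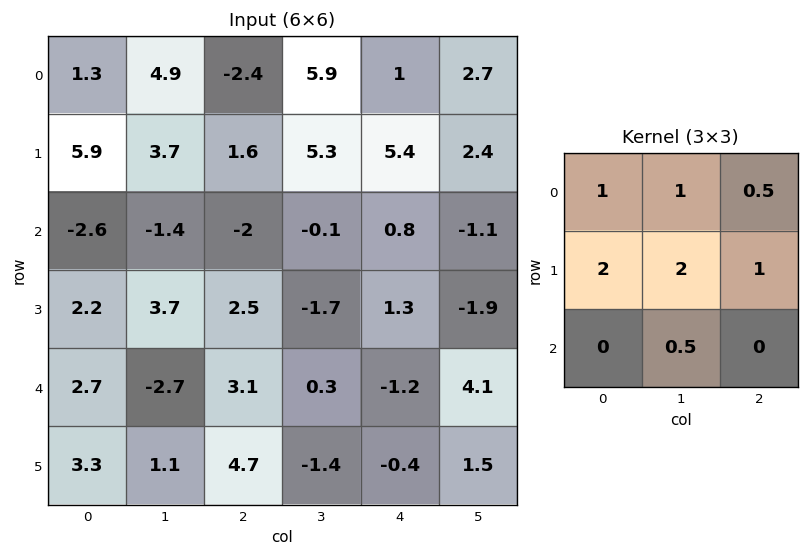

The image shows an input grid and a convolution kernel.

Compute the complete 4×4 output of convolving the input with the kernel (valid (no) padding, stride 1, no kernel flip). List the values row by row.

25.1 20.35 23.15 32.45
2.25 2.3 5.35 12.85
7.95 8.8 1.35 -3.15
10.8 8.8 6.35 0.75

Output[0,0]: The receptive field on the input at this output position is [1.3 4.9 -2.4 / 5.9 3.7 1.6 / -2.6 -1.4 -2]. Elementwise product with the kernel and sum: 1.3·1 + 4.9·1 + -2.4·0.5 + 5.9·2 + 3.7·2 + 1.6·1 + -1.4·0.5.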